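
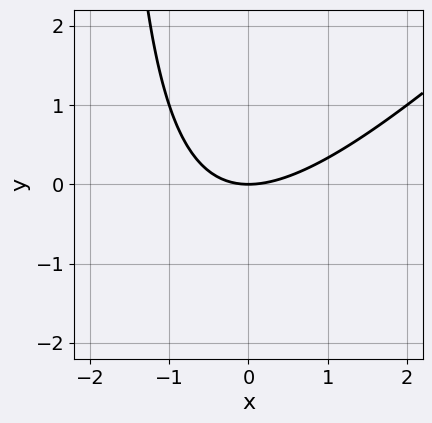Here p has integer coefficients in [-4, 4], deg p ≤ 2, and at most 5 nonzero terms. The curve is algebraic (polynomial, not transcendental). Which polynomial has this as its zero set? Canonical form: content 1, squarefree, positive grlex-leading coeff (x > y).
First, degree: no degree-1 curve has this shape, so deg p = 2.
Then, against the integer gridlines: it crosses the y-axis at the gridline y = 0; one x-axis crossing is at x = 0.
Finally, these observations pin down the coefficients.

x^2 - x*y - 2*y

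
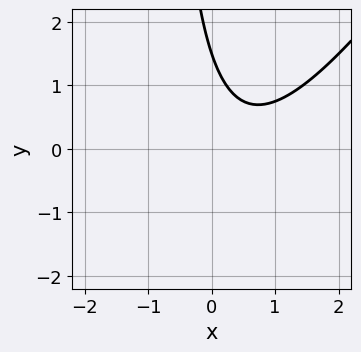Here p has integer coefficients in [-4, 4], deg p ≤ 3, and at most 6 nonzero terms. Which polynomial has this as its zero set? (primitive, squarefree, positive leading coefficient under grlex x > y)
3*x^2 - 2*x*y - 3*x - 2*y + 3

First, degree: a generic line meets the curve in up to 2 points, so deg p = 2.
Next, against the integer gridlines: no x-intercept at any integer in the box.
Finally, solving for integer coefficients yields p as stated.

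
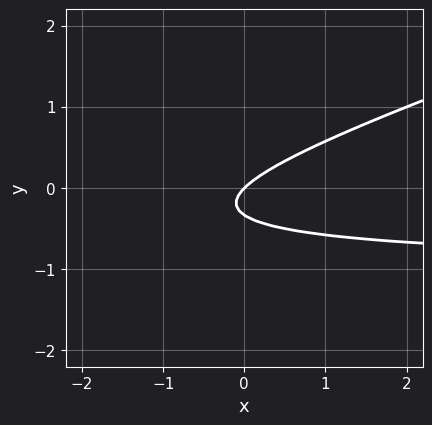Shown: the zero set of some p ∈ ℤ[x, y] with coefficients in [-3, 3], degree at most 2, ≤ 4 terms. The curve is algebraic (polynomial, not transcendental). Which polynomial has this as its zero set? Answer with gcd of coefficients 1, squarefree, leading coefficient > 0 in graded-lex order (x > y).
First, deg p = 2. A generic line meets the curve in up to 2 points.
Next, from the visible intercepts: it meets the y-axis at y = 0 (among the integer gridlines); it meets the x-axis at x = 0 (among the integer gridlines).
Finally, fitting integer coefficients to these (and the overall shape) gives p.

x*y - 3*y^2 + x - y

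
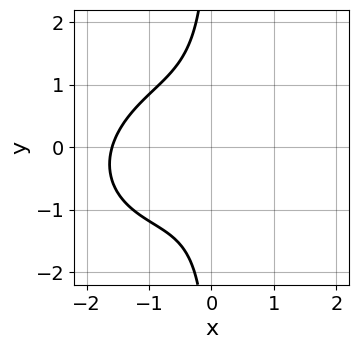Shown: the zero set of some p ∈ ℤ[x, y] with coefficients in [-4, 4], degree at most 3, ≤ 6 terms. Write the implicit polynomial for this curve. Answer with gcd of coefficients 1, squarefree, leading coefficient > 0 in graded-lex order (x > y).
deg p = 3. The shape is more complex than any degree-2 curve.
Observable constraints: no y-intercept at any integer in the box.
Fitting integer coefficients to these (and the overall shape) gives p.

2*x^3 - x^2*y + 3*x*y^2 + 2*x^2 + 3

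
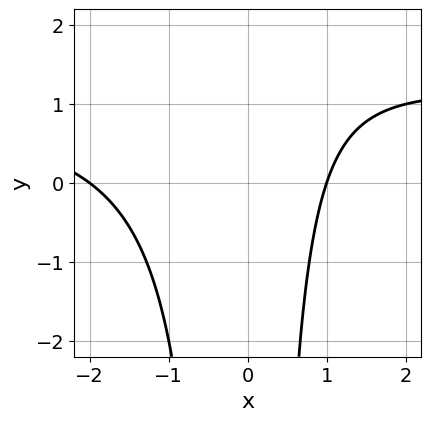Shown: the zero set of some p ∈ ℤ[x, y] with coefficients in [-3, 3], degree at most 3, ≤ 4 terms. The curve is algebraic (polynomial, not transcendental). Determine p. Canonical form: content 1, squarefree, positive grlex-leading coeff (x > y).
First, the degree is 3 — no degree-2 curve has this shape.
Next, from the visible intercepts: the curve avoids every integer y-axis point in the box; among the integer gridlines, it crosses the x-axis at x ∈ {-2, 1}.
Finally, fitting integer coefficients to these (and the overall shape) gives p.

x^2*y - x^2 - x + 2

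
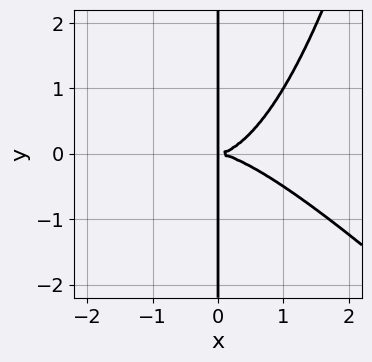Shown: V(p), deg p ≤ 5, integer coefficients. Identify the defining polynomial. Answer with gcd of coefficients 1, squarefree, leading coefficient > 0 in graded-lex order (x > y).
x^4 + x^3*y - 2*x*y^2

Degree: the shape is more complex than any degree-3 curve, so deg p = 4.
From the axis intercepts and sections: every point of the y-axis in the box is on the curve.
The integer polynomial consistent with all of this is the stated p.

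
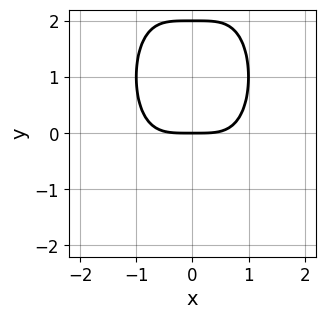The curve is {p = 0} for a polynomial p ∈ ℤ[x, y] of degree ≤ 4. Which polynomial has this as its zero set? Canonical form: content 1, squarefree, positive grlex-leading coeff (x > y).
The degree is 4 — no degree-3 curve has this shape.
Symmetries: mirror symmetry x ↦ −x ⇒ only even powers of x.
From the visible intercepts: one x-axis crossing is at x = 0; the y-axis gridline crossings are at y ∈ {0, 2}.
Solving for integer coefficients yields p as stated.

x^4 + y^2 - 2*y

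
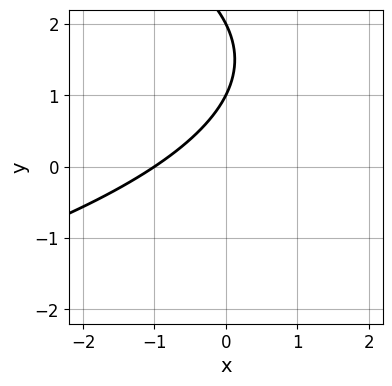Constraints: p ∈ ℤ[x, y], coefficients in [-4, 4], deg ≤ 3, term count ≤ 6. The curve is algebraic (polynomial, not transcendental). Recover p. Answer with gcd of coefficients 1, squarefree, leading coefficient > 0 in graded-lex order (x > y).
(a) The degree is 2 — no degree-1 curve has this shape.
(b) From the visible intercepts: one x-axis crossing is at x = -1; among the integer gridlines, it crosses the y-axis at y ∈ {1, 2}.
(c) Assembling these constraints gives the stated polynomial.

y^2 + 2*x - 3*y + 2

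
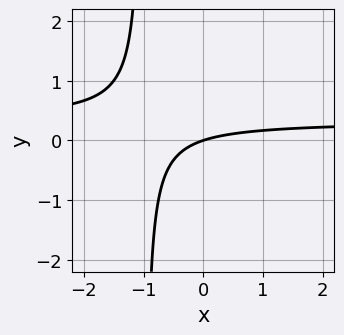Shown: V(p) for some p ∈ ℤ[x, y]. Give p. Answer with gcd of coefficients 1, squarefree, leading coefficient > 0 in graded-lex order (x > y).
1. Degree: the shape is more complex than any degree-1 curve, so deg p = 2.
2. Reading off the gridlines: it crosses the y-axis at the gridline y = 0; one x-axis crossing is at x = 0.
3. Matching integer coefficients to the picture gives p.

3*x*y - x + 3*y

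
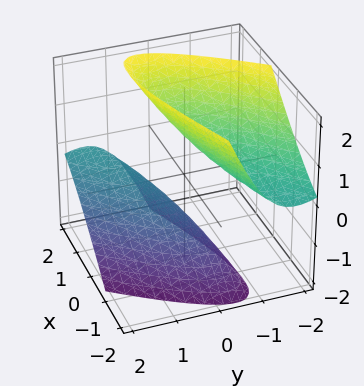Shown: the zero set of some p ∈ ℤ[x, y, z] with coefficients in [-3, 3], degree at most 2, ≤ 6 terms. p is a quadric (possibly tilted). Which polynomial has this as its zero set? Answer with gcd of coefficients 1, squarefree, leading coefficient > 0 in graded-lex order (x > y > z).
(a) I count 2 distinct pieces. They look like related sheets of one shape, so recover p as a whole.
(b) The degree is 2 — a generic line meets the surface in up to 2 points.
(c) Checking where it meets the axes: it misses every integer gridline on the x-axis; it misses every integer gridline on the y-axis.
(d) Solving for integer coefficients yields p as stated. Check: (0, 0, 1) on the z-axis lies on the surface, and p(0, 0, 1) = 0. ✓

x^2 - 3*x*y + 2*y^2 + 2*y*z - z^2 + 1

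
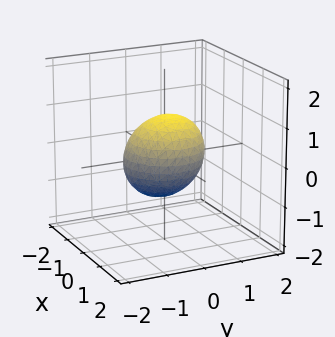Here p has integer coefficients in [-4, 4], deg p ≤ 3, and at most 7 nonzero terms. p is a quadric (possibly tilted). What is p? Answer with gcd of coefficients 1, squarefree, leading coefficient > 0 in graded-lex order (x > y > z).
deg p = 2. A generic line meets the surface in up to 2 points.
From the axis intercepts and sections: among the integer gridlines, it crosses the z-axis at z ∈ {-1, 1}; the y-axis gridline crossings are at y ∈ {-1, 1}.
Together with the visible shape, these determine p as stated. Check: (1, 0, 0) on the x-axis lies on the surface, and p(1, 0, 0) = 0. ✓

3*x^2 + 3*y^2 - y*z + 3*z^2 - 3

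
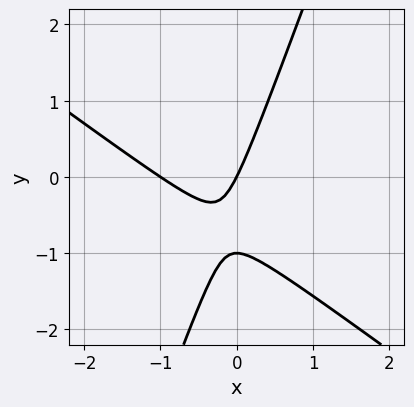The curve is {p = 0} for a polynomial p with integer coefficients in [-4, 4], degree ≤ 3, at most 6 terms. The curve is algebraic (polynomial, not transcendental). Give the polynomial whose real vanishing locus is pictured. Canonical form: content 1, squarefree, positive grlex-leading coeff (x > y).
2*x^2 + 2*x*y - y^2 + 2*x - y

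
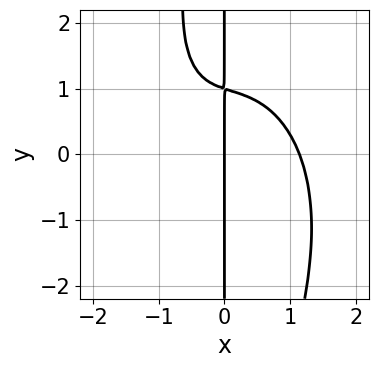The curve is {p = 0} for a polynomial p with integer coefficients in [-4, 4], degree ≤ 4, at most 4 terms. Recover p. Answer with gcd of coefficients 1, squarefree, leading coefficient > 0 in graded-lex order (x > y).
Degree: no degree-3 curve has this shape, so deg p = 4.
Observable constraints: every point of the y-axis in the box is on the curve; one x-axis crossing is at x = 0.
Putting this together gives p.

2*x^4 + x^2*y^2 + 3*x*y - 3*x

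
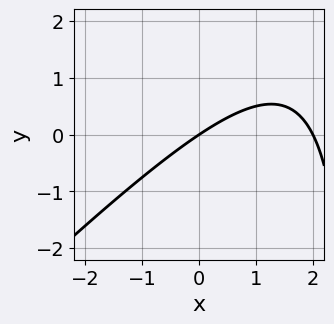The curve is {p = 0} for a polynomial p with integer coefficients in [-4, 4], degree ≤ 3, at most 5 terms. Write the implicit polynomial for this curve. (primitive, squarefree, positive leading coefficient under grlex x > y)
First, the degree is 2 — the shape is more complex than any degree-1 curve.
Next, from the visible intercepts: it crosses the y-axis at the gridline y = 0; among the integer gridlines, it crosses the x-axis at x ∈ {0, 2}.
Finally, together with the visible shape, these determine p as stated.

x^2 - x*y - 2*x + 3*y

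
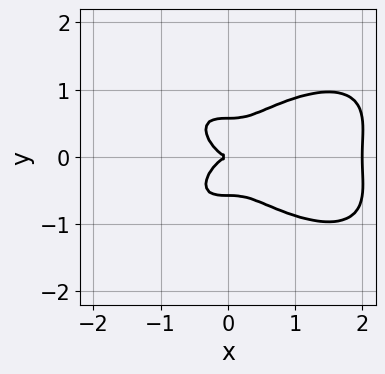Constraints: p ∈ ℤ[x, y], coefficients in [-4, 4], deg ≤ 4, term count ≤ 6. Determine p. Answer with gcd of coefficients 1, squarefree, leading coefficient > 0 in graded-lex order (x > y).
First, the degree is 4 — a generic line meets the curve in up to 4 points.
Then, symmetries: mirror symmetry y ↦ −y ⇒ only even powers of y.
Next, against the integer gridlines: it meets the y-axis at y = 0 (among the integer gridlines); among the integer gridlines, it crosses the x-axis at x ∈ {0, 2}.
Finally, putting this together gives p.

x^4 + 3*y^4 - 2*x^3 - y^2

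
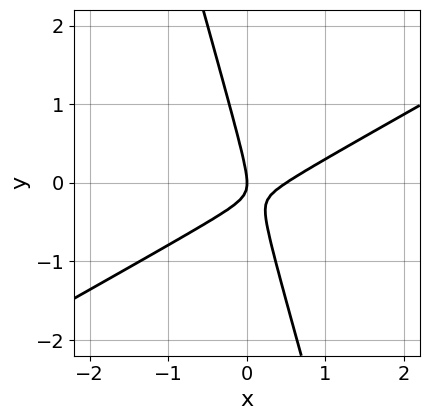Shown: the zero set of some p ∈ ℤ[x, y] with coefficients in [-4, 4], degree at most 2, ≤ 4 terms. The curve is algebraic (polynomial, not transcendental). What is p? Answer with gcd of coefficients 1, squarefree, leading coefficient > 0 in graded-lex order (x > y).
2*x^2 - 3*x*y - y^2 - x

Degree: no degree-1 curve has this shape, so deg p = 2.
Against the integer gridlines: it meets the y-axis at y = 0 (among the integer gridlines); it meets the x-axis at x = 0 (among the integer gridlines).
These observations pin down the coefficients.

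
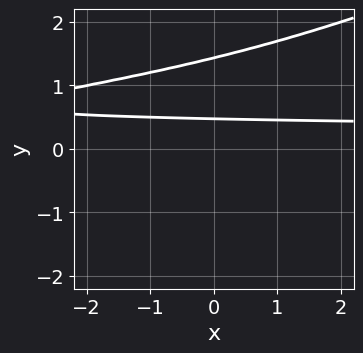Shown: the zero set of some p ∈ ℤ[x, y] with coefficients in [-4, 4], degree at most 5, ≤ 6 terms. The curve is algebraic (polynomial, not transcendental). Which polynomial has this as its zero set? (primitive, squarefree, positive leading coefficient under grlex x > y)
x*y^3 - 2*y^4 + 3*y^2 + 3*y - 2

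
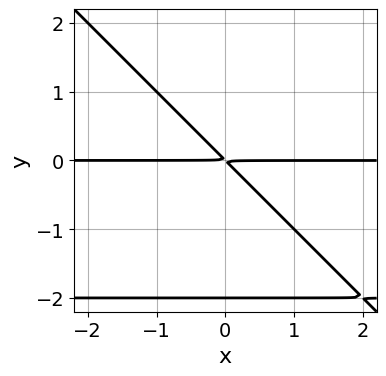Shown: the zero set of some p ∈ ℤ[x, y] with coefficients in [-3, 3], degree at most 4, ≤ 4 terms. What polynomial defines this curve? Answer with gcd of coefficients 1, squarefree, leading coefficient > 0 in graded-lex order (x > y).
x*y^2 + y^3 + 2*x*y + 2*y^2

First, the degree is 3 — no degree-2 curve has this shape.
Then, from the visible intercepts: the visible x-axis segment lies entirely on the curve; it crosses the y-axis at the gridline y = -2.
Finally, together with the visible shape, these determine p as stated.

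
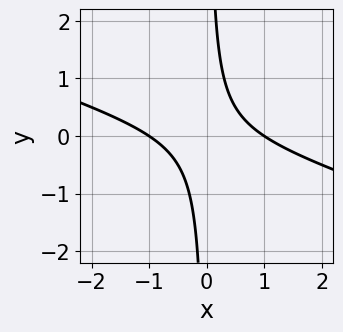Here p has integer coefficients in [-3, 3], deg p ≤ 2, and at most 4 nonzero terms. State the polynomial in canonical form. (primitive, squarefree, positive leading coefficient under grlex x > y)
x^2 + 3*x*y - 1

(a) deg p = 2. The shape is more complex than any degree-1 curve.
(b) From the axis intercepts and sections: it misses every integer gridline on the y-axis; the x-axis gridline crossings are at x ∈ {-1, 1}.
(c) Together with the visible shape, these determine p as stated.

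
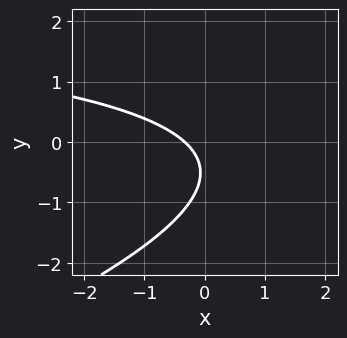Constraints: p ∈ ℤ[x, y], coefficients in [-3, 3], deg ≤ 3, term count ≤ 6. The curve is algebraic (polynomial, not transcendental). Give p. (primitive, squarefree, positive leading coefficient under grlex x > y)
(a) deg p = 2. No degree-1 curve has this shape.
(b) Observable constraints: the curve avoids every integer y-axis point in the box.
(c) The integer polynomial consistent with all of this is the stated p.

x*y - 3*y^2 - 3*x - 3*y - 1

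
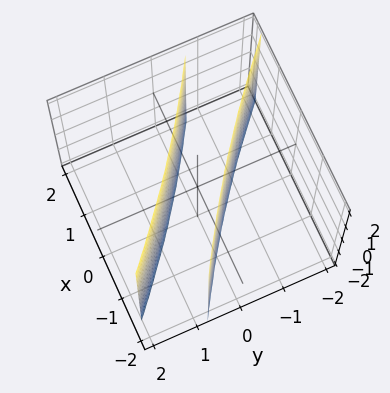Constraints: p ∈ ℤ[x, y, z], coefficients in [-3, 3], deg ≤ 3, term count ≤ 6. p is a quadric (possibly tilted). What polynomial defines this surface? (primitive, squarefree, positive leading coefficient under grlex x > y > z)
x^2 + 3*x*y + 2*y^2 - 1

The picture has 2 separate pieces. They look like related sheets of one shape, so recover p as a whole.
The degree is 2 — a generic line meets the surface in up to 2 points.
Observable constraints: the surface avoids every integer z-axis point in the box; the x-axis gridline crossings are at x ∈ {-1, 1}.
The integer polynomial consistent with all of this is the stated p.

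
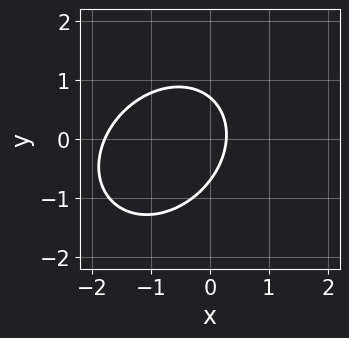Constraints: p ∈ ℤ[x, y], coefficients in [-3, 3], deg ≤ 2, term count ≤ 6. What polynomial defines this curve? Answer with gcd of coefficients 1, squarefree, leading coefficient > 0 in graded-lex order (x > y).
2*x^2 - x*y + 2*y^2 + 3*x - 1

(a) deg p = 2. No degree-1 curve has this shape.
(b) The integer polynomial consistent with all of this is the stated p.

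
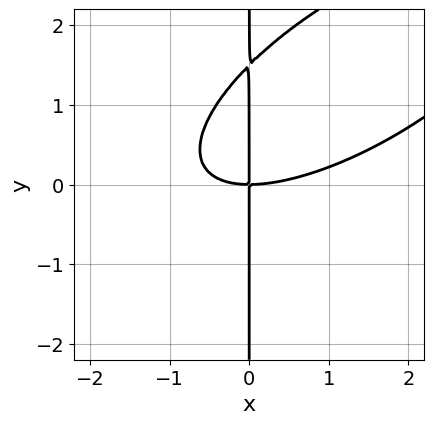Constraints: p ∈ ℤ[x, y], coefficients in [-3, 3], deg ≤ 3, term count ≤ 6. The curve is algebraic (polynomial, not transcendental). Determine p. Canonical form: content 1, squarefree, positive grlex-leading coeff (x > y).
x^3 - 2*x^2*y + 2*x*y^2 - 3*x*y

1. The degree is 3 — no degree-2 curve has this shape.
2. Reading off the gridlines: it meets the x-axis at x = 0 (among the integer gridlines); the visible y-axis segment lies entirely on the curve.
3. These observations pin down the coefficients.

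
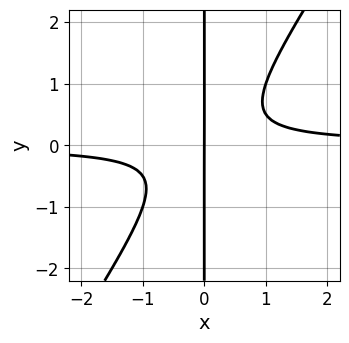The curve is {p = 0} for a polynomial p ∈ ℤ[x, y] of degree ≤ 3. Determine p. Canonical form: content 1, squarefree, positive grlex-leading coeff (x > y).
1. Degree: no degree-2 curve has this shape, so deg p = 3.
2. Observable constraints: it crosses the x-axis at the gridline x = 0; every point of the y-axis in the box is on the curve.
3. Solving for integer coefficients yields p as stated.

3*x^2*y - 2*x*y^2 - x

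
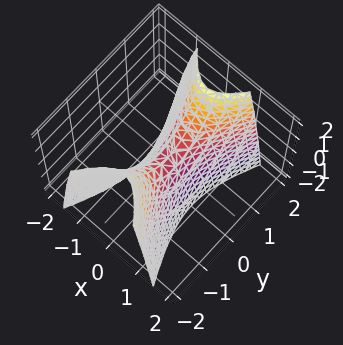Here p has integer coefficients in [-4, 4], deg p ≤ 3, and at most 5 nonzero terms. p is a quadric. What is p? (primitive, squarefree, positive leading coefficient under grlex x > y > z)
Degree: a hyperbolic paraboloid; a quadric, so deg p = 2.
Symmetries: it's symmetric under x → −x, forcing even powers of x; mirror symmetry y ↦ −y ⇒ only even powers of y.
From the axis intercepts and sections: it crosses the x-axis at the gridline x = 0; one z-axis crossing is at z = 0; it meets the y-axis at y = 0 (among the integer gridlines).
Putting this together gives p.

3*x^2 - y^2 + z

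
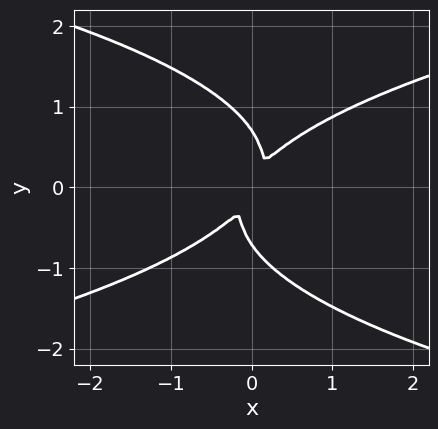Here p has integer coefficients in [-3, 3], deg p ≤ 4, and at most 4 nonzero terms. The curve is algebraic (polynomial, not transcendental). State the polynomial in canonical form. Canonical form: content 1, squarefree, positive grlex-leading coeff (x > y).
The degree is 4 — the shape is more complex than any degree-3 curve.
Putting this together gives p.

2*y^4 - 3*x^2 + 3*x*y - y^2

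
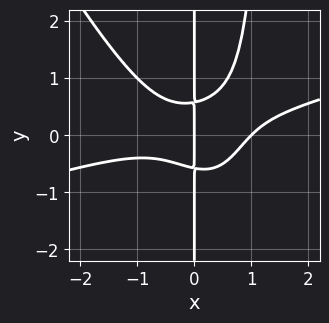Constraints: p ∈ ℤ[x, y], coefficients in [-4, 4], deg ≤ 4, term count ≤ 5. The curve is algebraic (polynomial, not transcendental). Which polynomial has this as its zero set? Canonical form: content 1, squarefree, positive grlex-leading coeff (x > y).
x^4 - 3*x^3*y - 2*x^2*y^2 + 3*x*y^2 - x

(a) Degree: a generic line meets the curve in up to 4 points, so deg p = 4.
(b) Observable constraints: the visible y-axis segment lies entirely on the curve; the x-axis gridline crossings are at x ∈ {0, 1}.
(c) These observations pin down the coefficients.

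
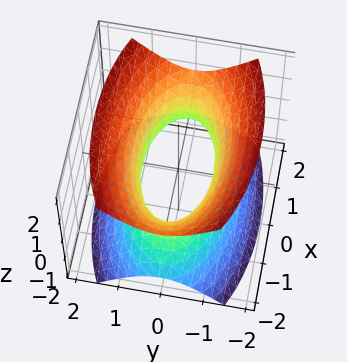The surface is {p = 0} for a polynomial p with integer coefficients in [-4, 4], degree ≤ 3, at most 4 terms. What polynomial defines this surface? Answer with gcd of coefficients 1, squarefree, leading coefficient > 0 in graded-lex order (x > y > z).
x^2 + 3*y^2 - 2*z^2 - 2

The degree is 2 — an hourglass — one-sheet hyperboloid; a quadric.
Symmetries: mirror symmetry y ↦ −y ⇒ only even powers of y; the x ↦ −x reflection is a symmetry, so x appears only in even powers; the z ↦ −z reflection is a symmetry, so z appears only in even powers.
From the visible intercepts: no z-intercept at any integer in the box.
Fitting integer coefficients to these (and the overall shape) gives p.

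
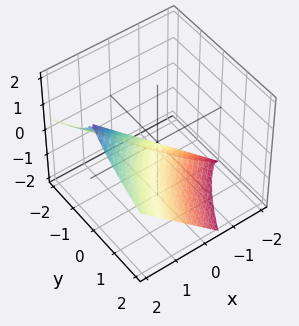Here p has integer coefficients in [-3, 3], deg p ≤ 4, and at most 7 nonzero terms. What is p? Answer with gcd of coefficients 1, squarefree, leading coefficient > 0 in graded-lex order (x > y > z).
x^3 - 3*x^2*z + 3*x*z^2 - z^3 - y^2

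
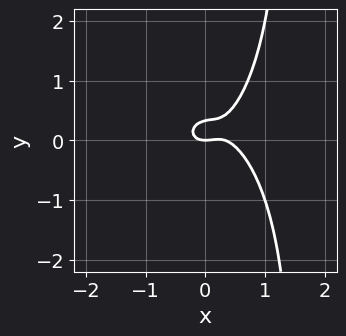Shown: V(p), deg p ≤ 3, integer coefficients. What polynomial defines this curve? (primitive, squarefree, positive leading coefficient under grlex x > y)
1. The degree is 3 — the shape is more complex than any degree-2 curve.
2. Against the integer gridlines: one y-axis crossing is at y = 0; it crosses the x-axis at the gridline x = 0.
3. Matching integer coefficients to the picture gives p.

3*x^3 + 2*x*y^2 - x^2 - 3*y^2 + y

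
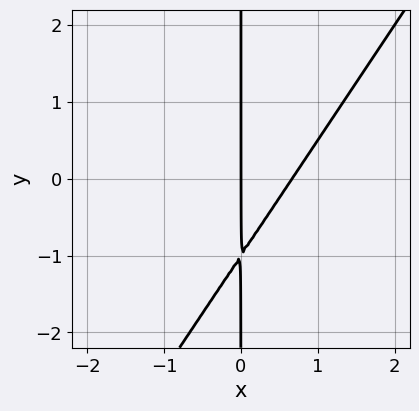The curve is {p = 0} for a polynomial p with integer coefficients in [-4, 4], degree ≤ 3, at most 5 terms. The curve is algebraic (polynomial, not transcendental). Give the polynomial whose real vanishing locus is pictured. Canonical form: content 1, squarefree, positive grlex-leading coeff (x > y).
3*x^2 - 2*x*y - 2*x

Degree: the shape is more complex than any degree-1 curve, so deg p = 2.
Reading off the gridlines: every point of the y-axis in the box is on the curve; one x-axis crossing is at x = 0.
Matching integer coefficients to the picture gives p.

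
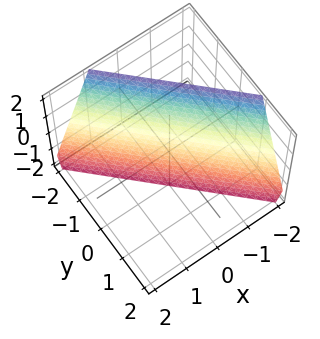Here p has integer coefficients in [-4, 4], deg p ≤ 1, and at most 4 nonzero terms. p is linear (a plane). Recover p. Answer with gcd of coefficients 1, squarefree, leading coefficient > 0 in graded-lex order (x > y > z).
deg p = 1. Every cross-section is a straight line — this is a plane.
Checking where it meets the axes: it meets the z-axis at z = -2 (among the integer gridlines).
Matching integer coefficients to the picture gives p.

3*x + 3*y + z + 2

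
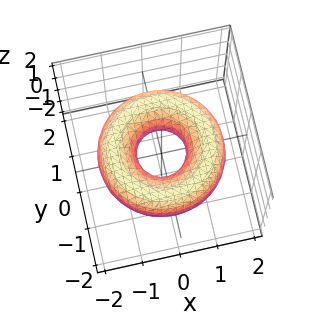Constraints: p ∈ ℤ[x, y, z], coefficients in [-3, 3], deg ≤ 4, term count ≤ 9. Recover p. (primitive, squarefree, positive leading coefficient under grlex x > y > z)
x^4 + 2*x^2*y^2 + y^4 - 3*x^2 - 3*y^2 + 3*z^2 + 1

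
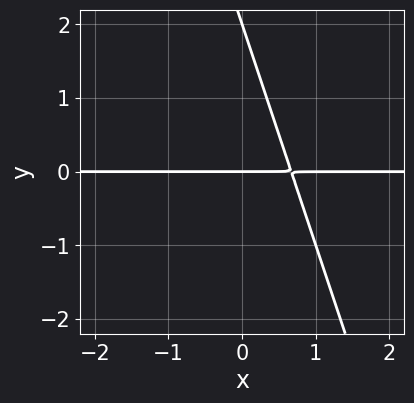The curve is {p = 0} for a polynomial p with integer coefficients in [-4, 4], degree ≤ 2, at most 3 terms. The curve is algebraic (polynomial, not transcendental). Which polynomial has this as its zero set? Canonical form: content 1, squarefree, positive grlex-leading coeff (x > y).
3*x*y + y^2 - 2*y

Degree: the shape is more complex than any degree-1 curve, so deg p = 2.
From the axis intercepts and sections: every point of the x-axis in the box is on the curve; the y-axis gridline crossings are at y ∈ {0, 2}.
Together with the visible shape, these determine p as stated.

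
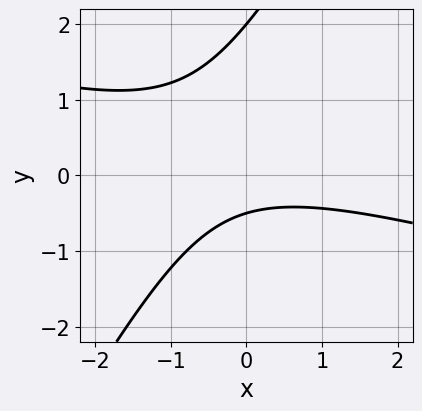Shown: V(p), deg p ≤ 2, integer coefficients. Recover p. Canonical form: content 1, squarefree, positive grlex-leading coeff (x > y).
x^2 + 3*x*y - 2*y^2 + 3*y + 2

First, deg p = 2.
Next, from the axis intercepts and sections: no x-intercept at any integer in the box; it meets the y-axis at y = 2 (among the integer gridlines).
Finally, the integer polynomial consistent with all of this is the stated p.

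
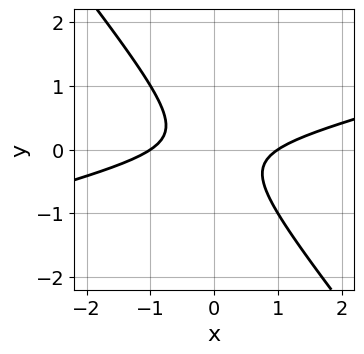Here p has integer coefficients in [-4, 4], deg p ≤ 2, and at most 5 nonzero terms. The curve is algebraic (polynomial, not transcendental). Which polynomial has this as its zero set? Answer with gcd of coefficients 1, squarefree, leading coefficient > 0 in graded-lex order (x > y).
x^2 - 3*x*y - 3*y^2 - 1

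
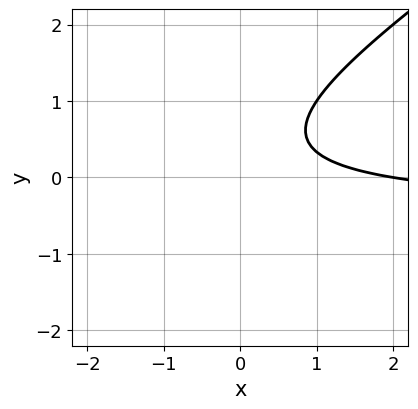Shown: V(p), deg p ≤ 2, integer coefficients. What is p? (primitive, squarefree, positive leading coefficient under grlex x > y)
(a) deg p = 2.
(b) Reading off the gridlines: no y-intercept at any integer in the box; it meets the x-axis at x = 2 (among the integer gridlines).
(c) The integer polynomial consistent with all of this is the stated p.

2*x*y - 3*y^2 + x + 2*y - 2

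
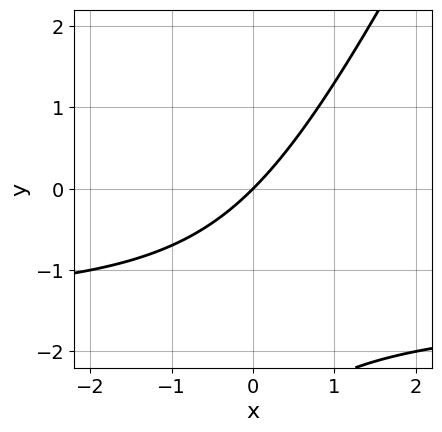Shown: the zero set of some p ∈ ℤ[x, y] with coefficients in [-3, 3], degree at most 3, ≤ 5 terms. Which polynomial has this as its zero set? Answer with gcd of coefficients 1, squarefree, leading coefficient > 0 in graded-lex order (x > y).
2*x*y - y^2 + 3*x - 3*y

1. Degree: no degree-1 curve has this shape, so deg p = 2.
2. From the visible intercepts: it meets the x-axis at x = 0 (among the integer gridlines); one y-axis crossing is at y = 0.
3. Solving for integer coefficients yields p as stated.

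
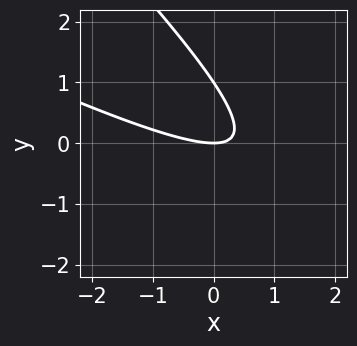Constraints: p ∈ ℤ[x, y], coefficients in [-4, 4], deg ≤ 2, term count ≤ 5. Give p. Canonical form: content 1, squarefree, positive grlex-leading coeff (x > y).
1. The degree is 2 — a generic line meets the curve in up to 2 points.
2. Against the integer gridlines: the y-axis gridline crossings are at y ∈ {0, 1}; it meets the x-axis at x = 0 (among the integer gridlines).
3. Solving for integer coefficients yields p as stated.

x^2 + 3*x*y + 2*y^2 - 2*y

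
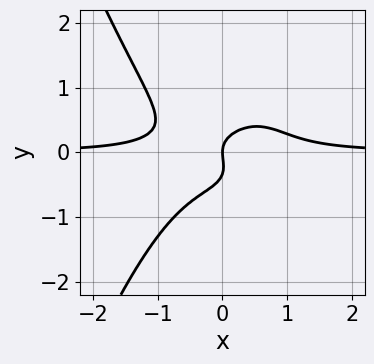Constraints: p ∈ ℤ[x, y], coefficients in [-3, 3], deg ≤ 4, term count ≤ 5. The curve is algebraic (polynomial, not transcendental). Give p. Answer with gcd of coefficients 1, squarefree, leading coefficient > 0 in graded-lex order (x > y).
3*x^3*y + 3*y^3 + y^2 - x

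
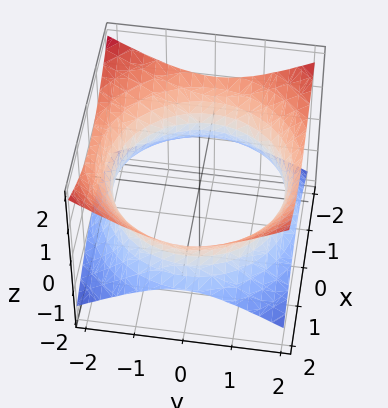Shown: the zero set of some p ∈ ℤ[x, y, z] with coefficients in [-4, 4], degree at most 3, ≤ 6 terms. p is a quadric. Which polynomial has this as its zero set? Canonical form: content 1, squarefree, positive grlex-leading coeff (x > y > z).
x^2 + y^2 - 2*z^2 - 3

The degree is 2 — an hourglass — one-sheet hyperboloid; a quadric.
Symmetries: the surface is invariant under rotation about z: p = q(x² + y², z); the z ↦ −z reflection is a symmetry, so z appears only in even powers.
Reading off the gridlines: the surface avoids every integer z-axis point in the box; a circular section at z = 0 has radius between 1 and 2.
The integer polynomial consistent with all of this is the stated p.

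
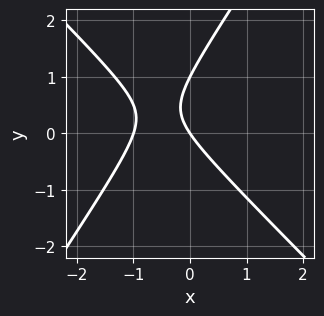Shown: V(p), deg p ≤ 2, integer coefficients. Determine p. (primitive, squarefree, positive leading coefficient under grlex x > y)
3*x^2 + x*y - 2*y^2 + 3*x + 2*y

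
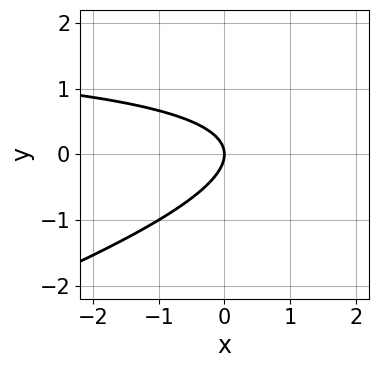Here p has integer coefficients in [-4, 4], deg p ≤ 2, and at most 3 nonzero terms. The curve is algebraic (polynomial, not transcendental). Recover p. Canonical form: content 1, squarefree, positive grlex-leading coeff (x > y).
x*y - 3*y^2 - 2*x

1. Degree: a generic line meets the curve in up to 2 points, so deg p = 2.
2. Against the integer gridlines: it crosses the x-axis at the gridline x = 0; one y-axis crossing is at y = 0.
3. These observations pin down the coefficients.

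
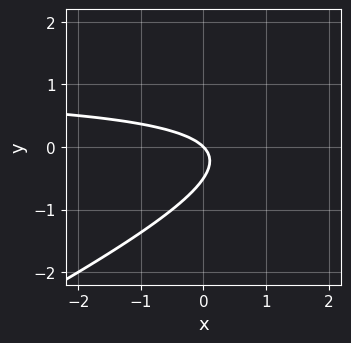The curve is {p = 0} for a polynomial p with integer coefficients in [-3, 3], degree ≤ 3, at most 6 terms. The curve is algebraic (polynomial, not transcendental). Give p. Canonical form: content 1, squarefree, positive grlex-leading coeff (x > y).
x*y - 2*y^2 - x - y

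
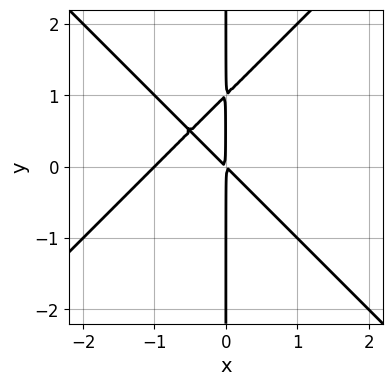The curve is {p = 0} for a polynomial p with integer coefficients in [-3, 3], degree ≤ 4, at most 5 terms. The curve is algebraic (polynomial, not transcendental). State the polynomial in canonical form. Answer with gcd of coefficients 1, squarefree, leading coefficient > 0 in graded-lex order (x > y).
1. Degree: the shape is more complex than any degree-2 curve, so deg p = 3.
2. Reading off the gridlines: it crosses the x-axis at the gridline x = -1; the visible y-axis segment lies entirely on the curve.
3. Matching integer coefficients to the picture gives p.

x^3 - x*y^2 + x^2 + x*y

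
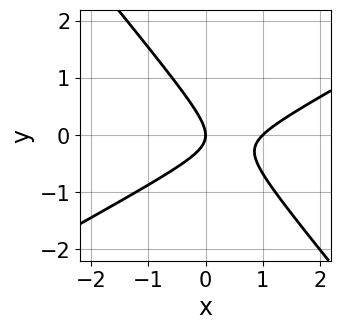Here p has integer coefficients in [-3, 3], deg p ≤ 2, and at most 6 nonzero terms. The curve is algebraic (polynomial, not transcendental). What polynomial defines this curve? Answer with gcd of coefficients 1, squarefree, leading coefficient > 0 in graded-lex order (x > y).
2*x^2 - 2*x*y - 3*y^2 - 2*x

1. deg p = 2.
2. Checking where it meets the axes: the x-axis gridline crossings are at x ∈ {0, 1}; it crosses the y-axis at the gridline y = 0.
3. These observations pin down the coefficients.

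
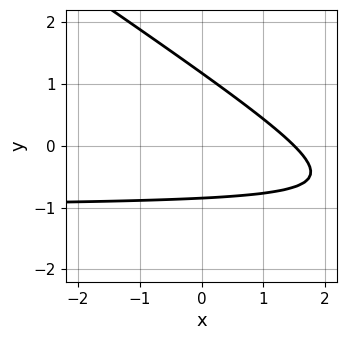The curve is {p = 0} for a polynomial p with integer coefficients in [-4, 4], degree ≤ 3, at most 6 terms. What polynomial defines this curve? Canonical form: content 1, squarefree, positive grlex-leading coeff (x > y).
2*x*y + 3*y^2 + 2*x - y - 3

First, the degree is 2 — no degree-1 curve has this shape.
Finally, solving for integer coefficients yields p as stated.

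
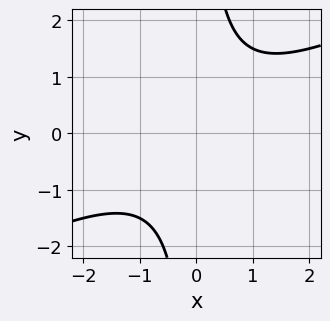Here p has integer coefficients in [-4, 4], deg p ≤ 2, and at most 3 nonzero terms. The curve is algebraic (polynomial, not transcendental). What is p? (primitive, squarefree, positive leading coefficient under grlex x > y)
First, the degree is 2 — a generic line meets the curve in up to 2 points.
Then, observable constraints: the curve avoids every integer x-axis point in the box; the curve avoids every integer y-axis point in the box.
Finally, assembling these constraints gives the stated polynomial.

x^2 - 2*x*y + 2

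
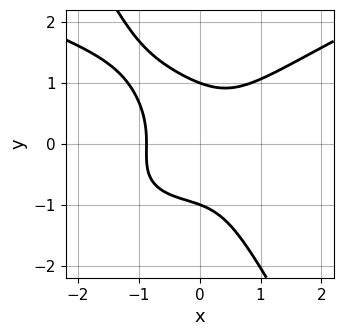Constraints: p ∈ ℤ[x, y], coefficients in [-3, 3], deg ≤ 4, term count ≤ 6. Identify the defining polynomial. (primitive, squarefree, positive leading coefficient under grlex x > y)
x^2*y^2 - 3*x*y^3 - 2*y^4 + 3*x^3 + 2

1. The degree is 4 — no degree-3 curve has this shape.
2. Against the integer gridlines: among the integer gridlines, it crosses the y-axis at y ∈ {-1, 1}.
3. Together with the visible shape, these determine p as stated.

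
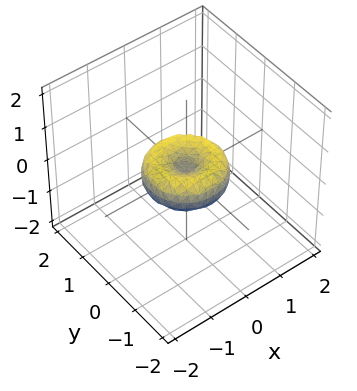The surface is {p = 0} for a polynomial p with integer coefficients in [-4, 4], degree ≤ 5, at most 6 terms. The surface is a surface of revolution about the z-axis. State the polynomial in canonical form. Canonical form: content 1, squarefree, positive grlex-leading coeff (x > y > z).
2*x^4 + 4*x^2*y^2 + 2*y^4 - 2*x^2 - 2*y^2 + 3*z^2

1. Degree: no degree-3 surface has this shape, so deg p = 4.
2. By symmetry, every cross-section ⟂ z is a circle, so x, y appear only via x² + y².
3. Observable constraints: one z-axis crossing is at z = 0; among the integer gridlines, it crosses the x-axis at x ∈ {-1, 0, 1}; a circular section at z = 0 has radius exactly 1.
4. The integer polynomial consistent with all of this is the stated p. Check: (0, -1, 0) on the y-axis lies on the surface, and p(0, -1, 0) = 0. ✓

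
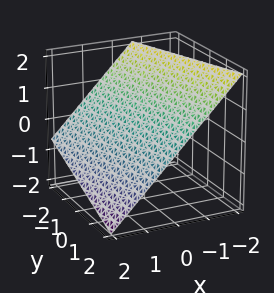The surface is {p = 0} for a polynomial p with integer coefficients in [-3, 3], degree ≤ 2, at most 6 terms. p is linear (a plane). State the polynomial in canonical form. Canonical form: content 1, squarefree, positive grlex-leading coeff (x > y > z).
(a) The degree is 1 — every cross-section is a straight line — this is a plane.
(b) Observable constraints: one y-axis crossing is at y = 2.
(c) Together with the visible shape, these determine p as stated.

3*x + y + 3*z - 2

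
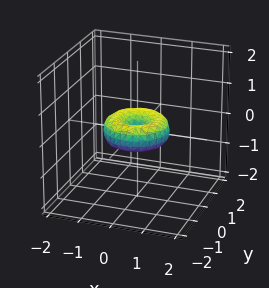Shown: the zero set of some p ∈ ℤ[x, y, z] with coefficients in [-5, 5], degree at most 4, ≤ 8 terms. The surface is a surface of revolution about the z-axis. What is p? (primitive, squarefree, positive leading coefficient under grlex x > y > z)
1. Degree: a generic line meets the surface in up to 4 points, so deg p = 4.
2. By symmetry, the surface is invariant under rotation about z: p = q(x² + y², z).
3. Against the integer gridlines: among the integer gridlines, it crosses the x-axis at x ∈ {-1, 0, 1}; among the integer gridlines, it crosses the y-axis at y ∈ {-1, 0, 1}.
4. Solving for integer coefficients yields p as stated.

2*x^4 + 4*x^2*y^2 + 2*y^4 - 2*x^2 - 2*y^2 + 3*z^2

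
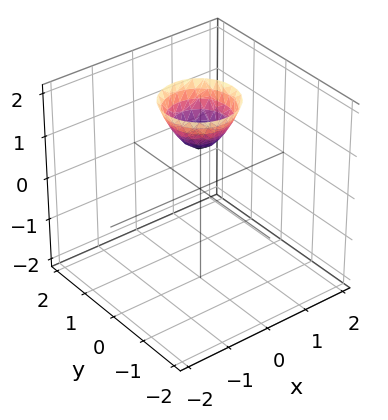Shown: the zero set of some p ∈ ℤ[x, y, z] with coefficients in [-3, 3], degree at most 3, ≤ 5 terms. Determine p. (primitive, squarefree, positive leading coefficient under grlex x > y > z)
deg p = 2. A generic line meets the surface in up to 2 points.
Symmetry: the surface is invariant under rotation about z: p = q(x² + y², z).
Reading off the gridlines: it meets the z-axis at z = 1 (among the integer gridlines); a circular section at z = 2 has radius between 0 and 1.
Matching integer coefficients to the picture gives p.

3*x^2 + 3*y^2 - 2*z + 2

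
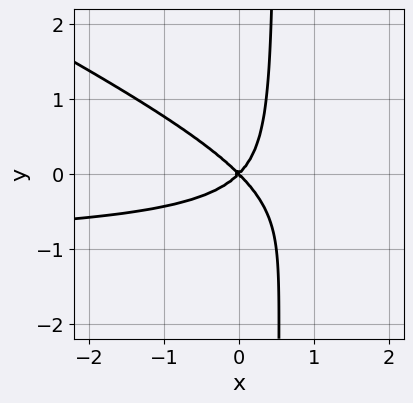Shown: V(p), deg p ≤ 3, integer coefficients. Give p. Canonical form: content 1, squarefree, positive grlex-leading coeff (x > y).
x^2*y + 2*x*y^2 + x^2 - y^2

Degree: a generic line meets the curve in up to 3 points, so deg p = 3.
From the axis intercepts and sections: one x-axis crossing is at x = 0; it crosses the y-axis at the gridline y = 0.
Fitting integer coefficients to these (and the overall shape) gives p.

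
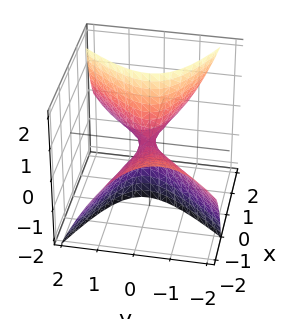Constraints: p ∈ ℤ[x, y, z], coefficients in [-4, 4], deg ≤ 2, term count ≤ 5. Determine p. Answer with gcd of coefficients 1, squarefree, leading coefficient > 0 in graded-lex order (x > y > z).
1. The degree is 2 — a generic line meets the surface in up to 2 points.
2. Checking where it meets the axes: it crosses the z-axis at the gridline z = 0; it meets the y-axis at y = 0 (among the integer gridlines).
3. Putting this together gives p.

x^2 + 2*x*y + 3*x*z - 3*y^2 - z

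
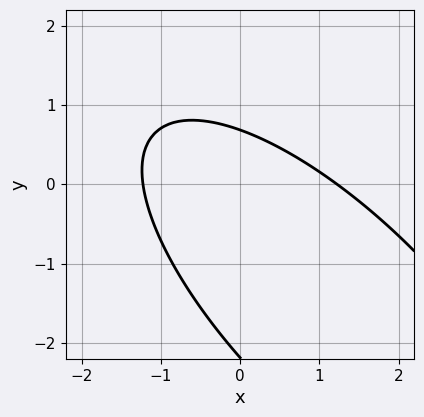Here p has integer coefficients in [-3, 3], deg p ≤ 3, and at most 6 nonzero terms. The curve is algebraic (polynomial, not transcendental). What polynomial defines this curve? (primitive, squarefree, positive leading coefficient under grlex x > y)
Degree: the shape is more complex than any degree-1 curve, so deg p = 2.
Matching integer coefficients to the picture gives p.

2*x^2 + 3*x*y + 2*y^2 + 3*y - 3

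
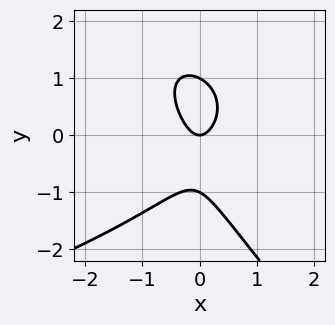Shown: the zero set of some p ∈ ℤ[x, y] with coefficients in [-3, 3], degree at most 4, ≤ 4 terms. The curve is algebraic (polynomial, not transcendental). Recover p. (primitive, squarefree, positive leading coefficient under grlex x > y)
First, degree: no degree-2 curve has this shape, so deg p = 3.
Then, reading off the gridlines: the y-axis gridline crossings are at y ∈ {-1, 0, 1}; one x-axis crossing is at x = 0.
Finally, together with the visible shape, these determine p as stated.

x*y^2 + y^3 + 3*x^2 - y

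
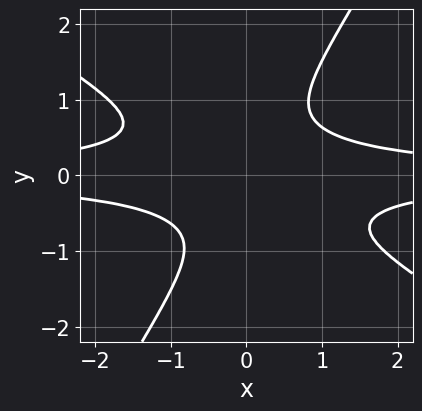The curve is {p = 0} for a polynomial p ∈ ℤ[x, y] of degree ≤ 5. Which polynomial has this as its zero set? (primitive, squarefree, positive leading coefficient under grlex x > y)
2*x^2*y^2 + 2*x*y^3 - 2*y^4 - 1

Degree: a generic line meets the curve in up to 4 points, so deg p = 4.
From the axis intercepts and sections: no x-intercept at any integer in the box; no y-intercept at any integer in the box.
These observations pin down the coefficients.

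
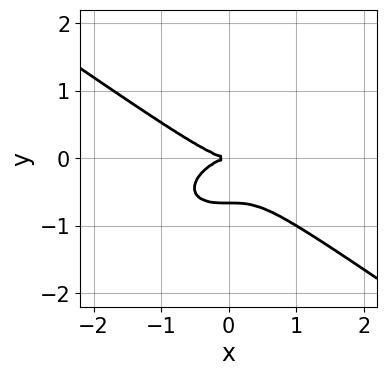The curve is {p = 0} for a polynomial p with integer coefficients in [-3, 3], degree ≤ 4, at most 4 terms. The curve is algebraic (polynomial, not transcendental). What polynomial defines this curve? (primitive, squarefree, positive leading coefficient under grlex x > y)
x^3 + 3*y^3 + 2*y^2

(a) Degree: the shape is more complex than any degree-2 curve, so deg p = 3.
(b) From the visible intercepts: it crosses the x-axis at the gridline x = 0; one y-axis crossing is at y = 0.
(c) Matching integer coefficients to the picture gives p.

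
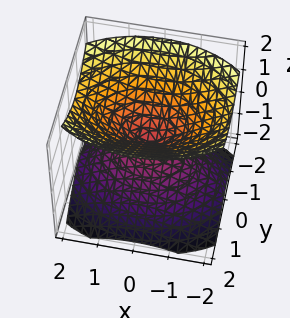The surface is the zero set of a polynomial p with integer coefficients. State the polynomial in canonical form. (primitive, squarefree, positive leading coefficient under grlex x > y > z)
x^2 + 2*y^2 - 2*z^2

There are 2 components.
deg p = 2.
Symmetries: it's symmetric under y → −y, forcing even powers of y; mirror symmetry x ↦ −x ⇒ only even powers of x; mirror symmetry z ↦ −z ⇒ only even powers of z.
Checking where it meets the axes: one z-axis crossing is at z = 0; one y-axis crossing is at y = 0; one x-axis crossing is at x = 0.
Solving for integer coefficients yields p as stated.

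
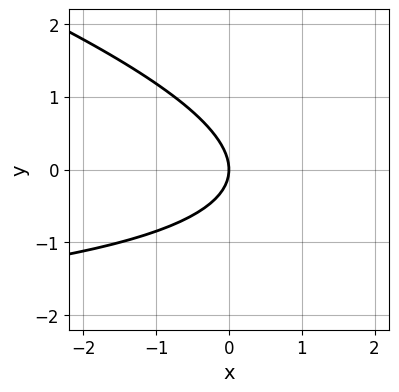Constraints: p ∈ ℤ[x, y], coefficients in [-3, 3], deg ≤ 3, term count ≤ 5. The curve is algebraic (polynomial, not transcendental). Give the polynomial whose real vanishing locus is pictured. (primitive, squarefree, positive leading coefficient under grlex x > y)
First, deg p = 2.
Next, observable constraints: it meets the y-axis at y = 0 (among the integer gridlines); it meets the x-axis at x = 0 (among the integer gridlines).
Finally, together with the visible shape, these determine p as stated.

x*y + 3*y^2 + 3*x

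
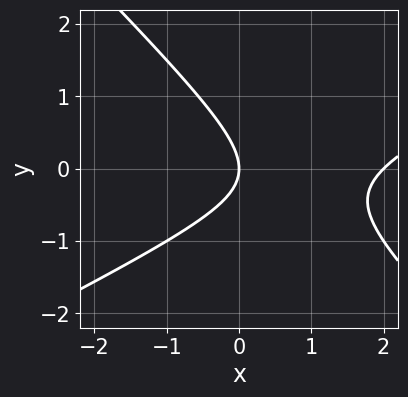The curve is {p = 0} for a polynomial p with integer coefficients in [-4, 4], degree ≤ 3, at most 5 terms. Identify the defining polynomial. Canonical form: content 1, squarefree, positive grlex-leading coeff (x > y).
x^2 - x*y - 2*y^2 - 2*x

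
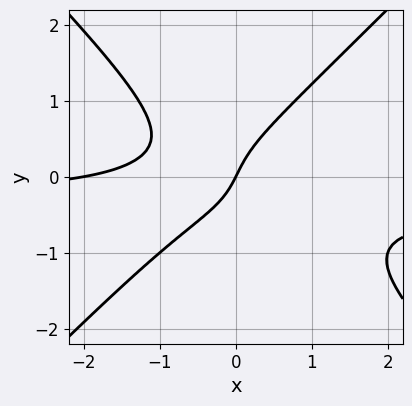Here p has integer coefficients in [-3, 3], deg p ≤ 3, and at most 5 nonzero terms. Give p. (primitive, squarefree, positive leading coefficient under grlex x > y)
1. Degree: no degree-2 curve has this shape, so deg p = 3.
2. Checking where it meets the axes: the x-axis gridline crossings are at x ∈ {-2, 0}; it meets the y-axis at y = 0 (among the integer gridlines).
3. These observations pin down the coefficients.

3*x^2*y - 3*y^3 + x^2 + 2*x - y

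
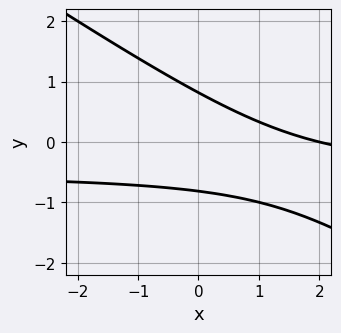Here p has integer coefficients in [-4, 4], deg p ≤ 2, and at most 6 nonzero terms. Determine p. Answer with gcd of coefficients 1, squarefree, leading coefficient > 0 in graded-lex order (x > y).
(a) The degree is 2 — no degree-1 curve has this shape.
(b) From the axis intercepts and sections: it meets the x-axis at x = 2 (among the integer gridlines).
(c) Matching integer coefficients to the picture gives p.

2*x*y + 3*y^2 + x - 2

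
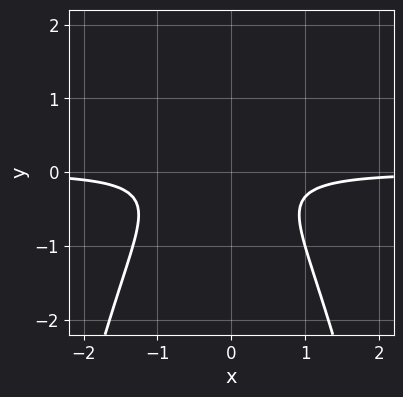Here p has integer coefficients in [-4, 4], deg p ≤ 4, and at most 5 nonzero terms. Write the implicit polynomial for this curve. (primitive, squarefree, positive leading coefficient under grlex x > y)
3*x^2*y + x*y + 3*y^2 + 1

1. deg p = 3. No degree-2 curve has this shape.
2. From the axis intercepts and sections: the curve avoids every integer x-axis point in the box; no y-intercept at any integer in the box.
3. Fitting integer coefficients to these (and the overall shape) gives p.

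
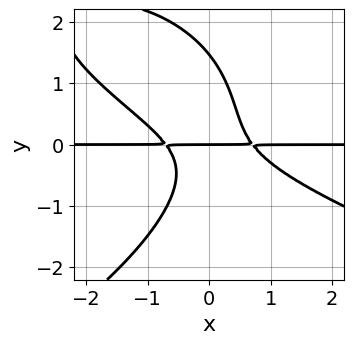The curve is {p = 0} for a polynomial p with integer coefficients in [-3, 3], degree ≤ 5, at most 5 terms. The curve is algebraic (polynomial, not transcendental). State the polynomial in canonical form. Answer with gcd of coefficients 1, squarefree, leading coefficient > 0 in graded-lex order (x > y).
First, degree: the shape is more complex than any degree-3 curve, so deg p = 4.
Then, observable constraints: every point of the x-axis in the box is on the curve; it meets the y-axis at y = 0 (among the integer gridlines).
Finally, putting this together gives p.

y^4 + 2*x^2*y + 3*x*y^2 - y^3 - y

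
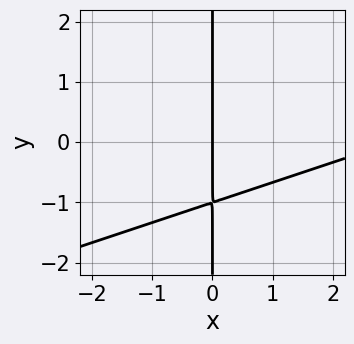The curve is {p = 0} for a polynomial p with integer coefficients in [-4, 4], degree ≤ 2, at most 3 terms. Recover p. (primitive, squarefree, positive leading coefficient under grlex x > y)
x^2 - 3*x*y - 3*x

(a) Degree: the shape is more complex than any degree-1 curve, so deg p = 2.
(b) Against the integer gridlines: every point of the y-axis in the box is on the curve; it meets the x-axis at x = 0 (among the integer gridlines).
(c) Assembling these constraints gives the stated polynomial.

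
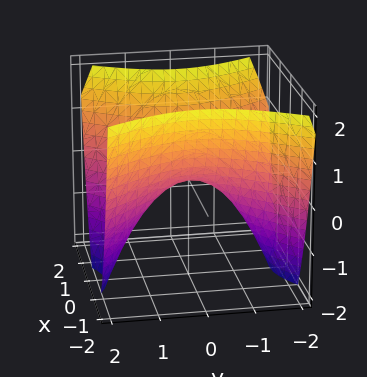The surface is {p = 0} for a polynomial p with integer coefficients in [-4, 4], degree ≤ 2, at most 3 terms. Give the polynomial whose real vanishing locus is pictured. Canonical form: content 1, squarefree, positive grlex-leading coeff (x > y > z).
3*x^2 - 2*y^2 - 3*z

(a) deg p = 2.
(b) Symmetries: it's symmetric under y → −y, forcing even powers of y; the x ↦ −x reflection is a symmetry, so x appears only in even powers.
(c) Observable constraints: it meets the z-axis at z = 0 (among the integer gridlines); it crosses the x-axis at the gridline x = 0; one y-axis crossing is at y = 0.
(d) Putting this together gives p.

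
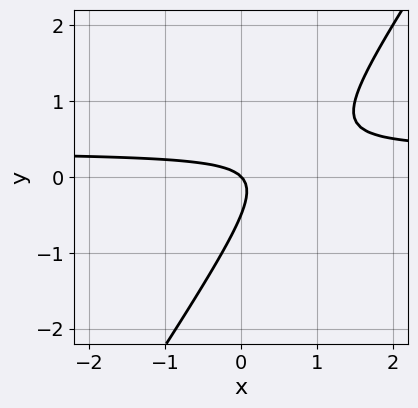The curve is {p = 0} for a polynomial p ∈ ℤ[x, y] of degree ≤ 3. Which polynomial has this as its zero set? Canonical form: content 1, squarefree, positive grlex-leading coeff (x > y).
The degree is 2 — no degree-1 curve has this shape.
Checking where it meets the axes: it crosses the x-axis at the gridline x = 0; it meets the y-axis at y = 0 (among the integer gridlines).
The integer polynomial consistent with all of this is the stated p.

3*x*y - 2*y^2 - x - y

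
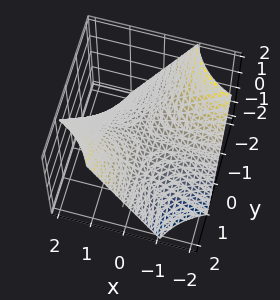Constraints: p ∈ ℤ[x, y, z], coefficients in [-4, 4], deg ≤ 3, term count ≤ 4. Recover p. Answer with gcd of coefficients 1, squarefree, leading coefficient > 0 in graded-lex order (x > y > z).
The degree is 2 — a saddle surface; a quadric.
Against the integer gridlines: every point of the x-axis in the box is on the surface; every point of the y-axis in the box is on the surface.
Assembling these constraints gives the stated polynomial.

x*y - z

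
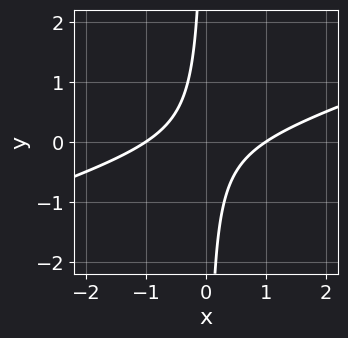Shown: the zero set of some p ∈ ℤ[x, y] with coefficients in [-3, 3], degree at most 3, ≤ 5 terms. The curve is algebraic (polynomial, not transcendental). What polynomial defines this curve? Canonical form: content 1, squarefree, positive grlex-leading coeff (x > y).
x^2 - 3*x*y - 1

The degree is 2 — the shape is more complex than any degree-1 curve.
Reading off the gridlines: no y-intercept at any integer in the box; among the integer gridlines, it crosses the x-axis at x ∈ {-1, 1}.
Solving for integer coefficients yields p as stated.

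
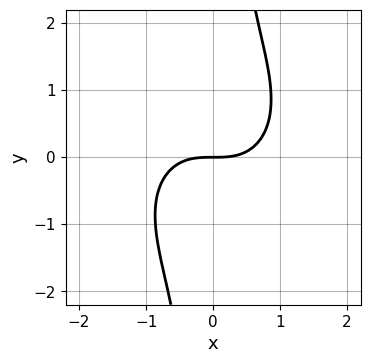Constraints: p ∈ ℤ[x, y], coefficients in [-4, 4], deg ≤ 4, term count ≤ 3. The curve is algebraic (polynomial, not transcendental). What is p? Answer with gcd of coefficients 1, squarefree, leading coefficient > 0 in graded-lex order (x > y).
2*x^3 + 2*x*y^2 - 3*y

1. Degree: a generic line meets the curve in up to 3 points, so deg p = 3.
2. From the axis intercepts and sections: it meets the x-axis at x = 0 (among the integer gridlines); one y-axis crossing is at y = 0.
3. These observations pin down the coefficients.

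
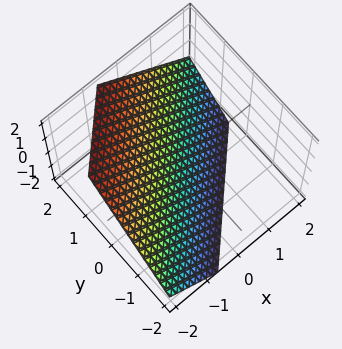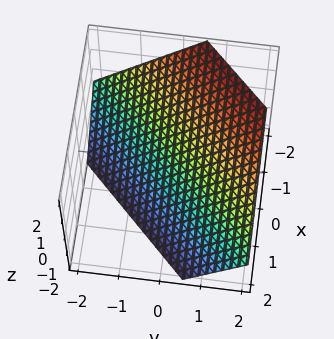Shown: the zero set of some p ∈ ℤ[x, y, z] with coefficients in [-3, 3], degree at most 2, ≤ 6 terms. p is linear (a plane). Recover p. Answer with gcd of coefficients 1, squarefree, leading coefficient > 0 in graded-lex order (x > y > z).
3*x - 3*y + 3*z + 2

First, deg p = 1.
Finally, matching integer coefficients to the picture gives p.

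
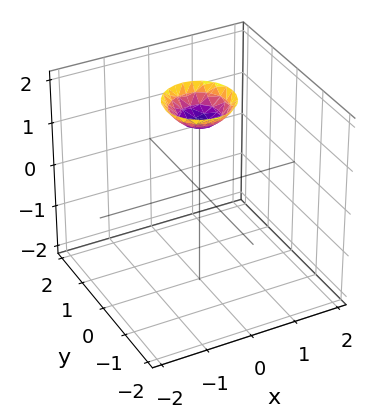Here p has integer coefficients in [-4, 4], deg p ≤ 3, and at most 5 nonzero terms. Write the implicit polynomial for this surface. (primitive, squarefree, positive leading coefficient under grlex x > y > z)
First, deg p = 2. The shape is more complex than any degree-1 surface.
Then, by symmetry, every cross-section ⟂ z is a circle, so x, y appear only via x² + y².
Then, against the integer gridlines: a circular section at z = 2 has radius between 0 and 1; the surface avoids every integer y-axis point in the box; the surface avoids every integer x-axis point in the box.
Finally, the integer polynomial consistent with all of this is the stated p.

2*x^2 + 2*y^2 - 2*z + 3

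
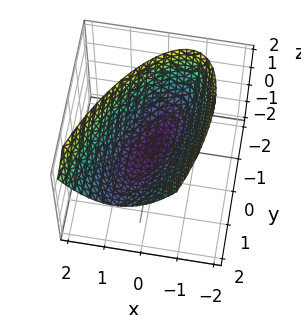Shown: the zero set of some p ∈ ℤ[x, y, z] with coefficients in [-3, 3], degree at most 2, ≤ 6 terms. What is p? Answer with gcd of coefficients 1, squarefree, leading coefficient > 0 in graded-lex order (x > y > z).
3*x^2 - 2*x*y + y^2 - y*z - 3*z

1. deg p = 2. The shape is more complex than any degree-1 surface.
2. From the axis intercepts and sections: one z-axis crossing is at z = 0; it crosses the y-axis at the gridline y = 0; it meets the x-axis at x = 0 (among the integer gridlines).
3. Together with the visible shape, these determine p as stated.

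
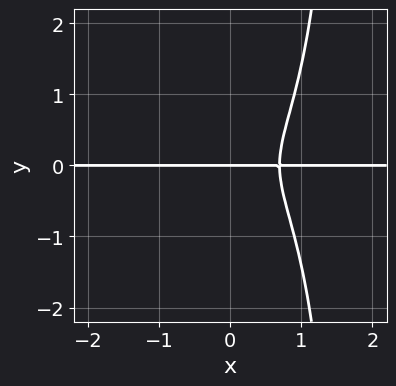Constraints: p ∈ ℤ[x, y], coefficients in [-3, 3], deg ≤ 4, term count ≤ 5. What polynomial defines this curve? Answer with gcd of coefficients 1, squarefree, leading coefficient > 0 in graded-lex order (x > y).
3*x^3*y + 2*x*y^3 - 3*y^3 - y

1. deg p = 4. The shape is more complex than any degree-3 curve.
2. Against the integer gridlines: the visible x-axis segment lies entirely on the curve; it meets the y-axis at y = 0 (among the integer gridlines).
3. These observations pin down the coefficients.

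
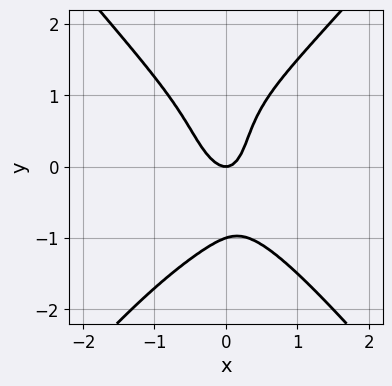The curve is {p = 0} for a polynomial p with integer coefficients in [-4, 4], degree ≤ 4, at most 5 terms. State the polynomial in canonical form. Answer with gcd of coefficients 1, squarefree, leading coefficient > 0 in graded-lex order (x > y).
First, degree: the shape is more complex than any degree-3 curve, so deg p = 4.
Next, checking where it meets the axes: it crosses the x-axis at the gridline x = 0; the y-axis gridline crossings are at y ∈ {-1, 0}.
Finally, assembling these constraints gives the stated polynomial.

2*x^4 - y^4 + 3*x^2 + x*y - y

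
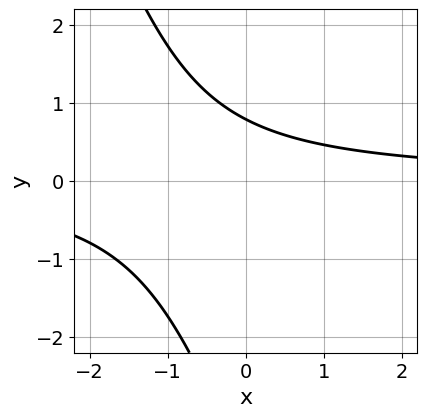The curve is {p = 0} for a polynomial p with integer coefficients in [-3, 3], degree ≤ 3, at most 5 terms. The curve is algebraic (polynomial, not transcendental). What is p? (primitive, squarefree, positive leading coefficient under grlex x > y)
Degree: no degree-1 curve has this shape, so deg p = 2.
From the visible intercepts: it misses every integer gridline on the x-axis.
Together with the visible shape, these determine p as stated.

3*x*y + y^2 + 3*y - 3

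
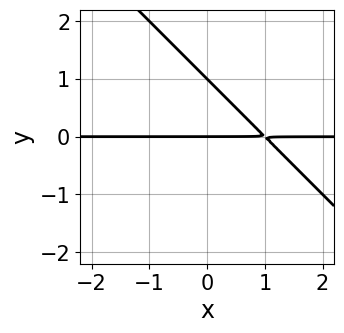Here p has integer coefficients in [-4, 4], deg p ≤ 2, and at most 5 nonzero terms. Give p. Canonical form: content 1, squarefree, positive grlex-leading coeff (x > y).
deg p = 2.
From the axis intercepts and sections: among the integer gridlines, it crosses the y-axis at y ∈ {0, 1}; every point of the x-axis in the box is on the curve.
Solving for integer coefficients yields p as stated.

x*y + y^2 - y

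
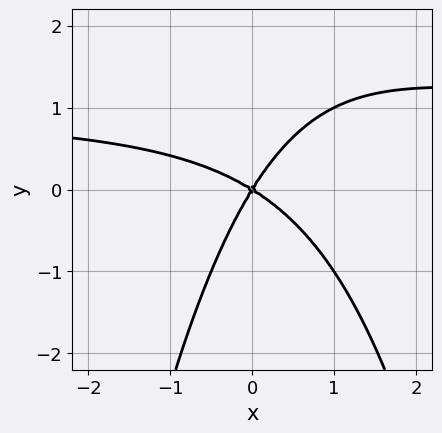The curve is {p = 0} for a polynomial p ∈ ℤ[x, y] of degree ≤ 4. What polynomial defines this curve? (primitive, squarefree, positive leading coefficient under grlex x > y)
x^2*y - x^2 - x*y + y^2

(a) Degree: no degree-2 curve has this shape, so deg p = 3.
(b) Observable constraints: it meets the y-axis at y = 0 (among the integer gridlines); it crosses the x-axis at the gridline x = 0.
(c) Fitting integer coefficients to these (and the overall shape) gives p.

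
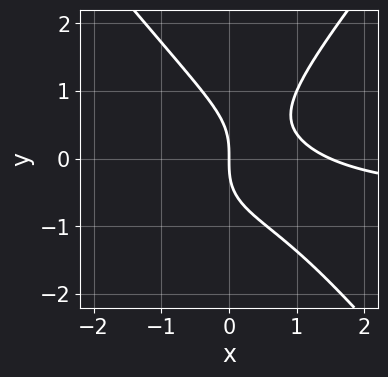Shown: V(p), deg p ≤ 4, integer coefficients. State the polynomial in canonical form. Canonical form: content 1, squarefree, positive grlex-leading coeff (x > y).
(a) deg p = 3. The shape is more complex than any degree-2 curve.
(b) From the visible intercepts: it meets the y-axis at y = 0 (among the integer gridlines); one x-axis crossing is at x = 0.
(c) Fitting integer coefficients to these (and the overall shape) gives p.

3*x^2*y - 2*y^3 + 2*x^2 - 3*x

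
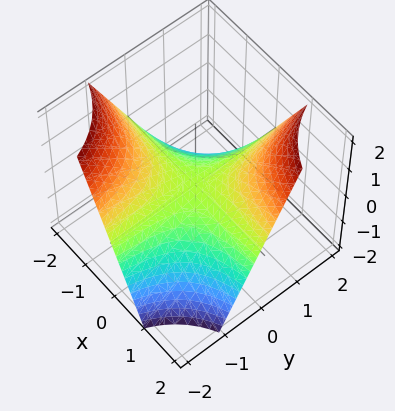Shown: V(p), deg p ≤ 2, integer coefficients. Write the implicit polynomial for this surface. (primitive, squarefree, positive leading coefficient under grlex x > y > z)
x*y - z

(a) The degree is 2 — a hyperbolic paraboloid; a quadric.
(b) Against the integer gridlines: the visible x-axis segment lies entirely on the surface; every point of the y-axis in the box is on the surface.
(c) Assembling these constraints gives the stated polynomial.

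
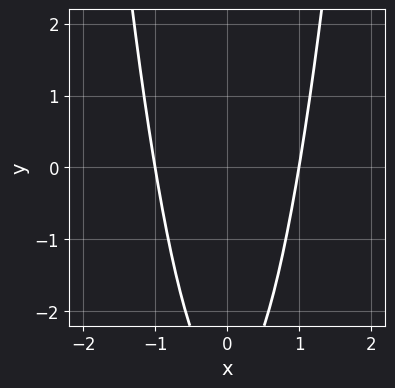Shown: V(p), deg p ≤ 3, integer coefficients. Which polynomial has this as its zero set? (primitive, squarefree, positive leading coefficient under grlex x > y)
3*x^2 - y - 3

(a) deg p = 2.
(b) Symmetries: the x ↦ −x reflection is a symmetry, so x appears only in even powers.
(c) From the axis intercepts and sections: the curve avoids every integer y-axis point in the box; among the integer gridlines, it crosses the x-axis at x ∈ {-1, 1}.
(d) Fitting integer coefficients to these (and the overall shape) gives p.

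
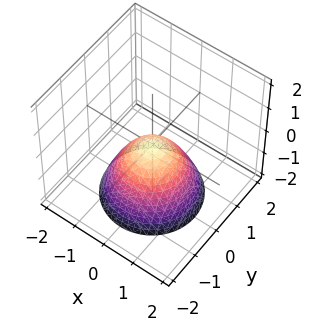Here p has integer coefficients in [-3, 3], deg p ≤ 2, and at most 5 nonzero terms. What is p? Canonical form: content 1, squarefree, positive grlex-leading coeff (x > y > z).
x^2 + y^2 + z

The degree is 2 — a single bowl opening along one axis; a quadric.
Symmetries: the surface is invariant under rotation about z: p = q(x² + y², z).
From the visible intercepts: it meets the z-axis at z = 0 (among the integer gridlines); one x-axis crossing is at x = 0.
Putting this together gives p.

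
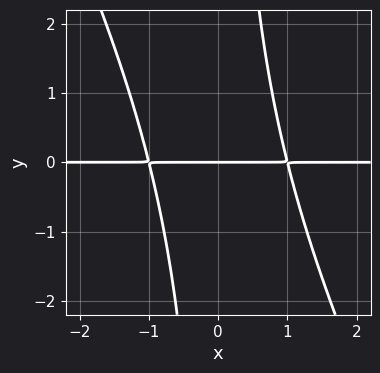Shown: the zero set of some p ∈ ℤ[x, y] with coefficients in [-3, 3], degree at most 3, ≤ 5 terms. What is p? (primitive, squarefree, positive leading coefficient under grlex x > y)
(a) The degree is 3 — no degree-2 curve has this shape.
(b) From the visible intercepts: it crosses the y-axis at the gridline y = 0; every point of the x-axis in the box is on the curve.
(c) These observations pin down the coefficients.

2*x^2*y + x*y^2 - 2*y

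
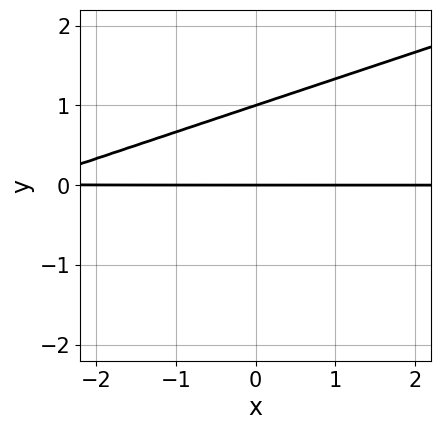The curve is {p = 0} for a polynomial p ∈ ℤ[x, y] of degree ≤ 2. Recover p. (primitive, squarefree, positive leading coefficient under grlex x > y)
x*y - 3*y^2 + 3*y

deg p = 2. The shape is more complex than any degree-1 curve.
Reading off the gridlines: the visible x-axis segment lies entirely on the curve; the y-axis gridline crossings are at y ∈ {0, 1}.
These observations pin down the coefficients.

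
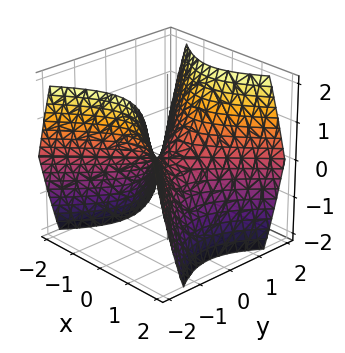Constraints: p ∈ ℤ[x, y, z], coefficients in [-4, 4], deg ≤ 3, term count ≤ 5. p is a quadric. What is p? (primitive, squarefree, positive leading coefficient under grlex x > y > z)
x^2 - y^2 + z

The degree is 2 — a saddle surface; a quadric.
Symmetries: mirror symmetry x ↦ −x ⇒ only even powers of x; it's symmetric under y → −y, forcing even powers of y.
Checking where it meets the axes: one x-axis crossing is at x = 0; it meets the y-axis at y = 0 (among the integer gridlines); it crosses the z-axis at the gridline z = 0.
Together with the visible shape, these determine p as stated.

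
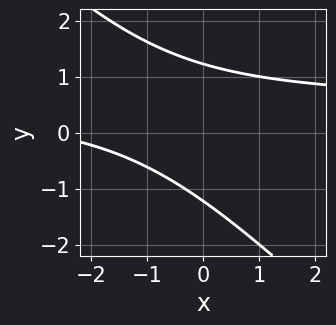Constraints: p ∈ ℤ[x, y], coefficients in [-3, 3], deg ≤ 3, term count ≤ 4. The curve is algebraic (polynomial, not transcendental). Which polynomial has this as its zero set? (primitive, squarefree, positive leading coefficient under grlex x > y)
2*x*y + 2*y^2 - x - 3

deg p = 2.
Against the integer gridlines: no x-intercept at any integer in the box.
Matching integer coefficients to the picture gives p.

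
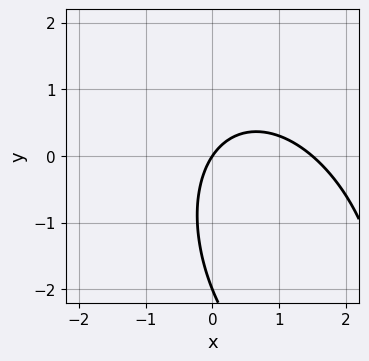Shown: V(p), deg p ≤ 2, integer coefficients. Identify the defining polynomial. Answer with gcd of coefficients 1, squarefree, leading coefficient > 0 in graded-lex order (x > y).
First, the degree is 2 — no degree-1 curve has this shape.
Next, from the axis intercepts and sections: it meets the x-axis at x = 0 (among the integer gridlines); the y-axis gridline crossings are at y ∈ {-2, 0}.
Finally, these observations pin down the coefficients.

2*x^2 + x*y + y^2 - 3*x + 2*y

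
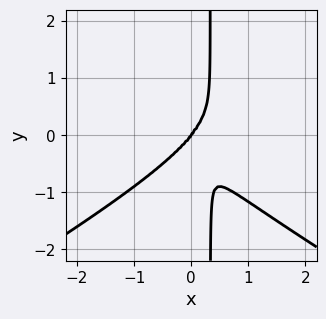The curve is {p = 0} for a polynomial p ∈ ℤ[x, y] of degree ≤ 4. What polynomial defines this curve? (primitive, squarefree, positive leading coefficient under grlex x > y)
x^3*y - 3*x*y^3 - 2*x^3 + y^3

1. The degree is 4 — the shape is more complex than any degree-3 curve.
2. Observable constraints: it crosses the y-axis at the gridline y = 0; it crosses the x-axis at the gridline x = 0.
3. The integer polynomial consistent with all of this is the stated p.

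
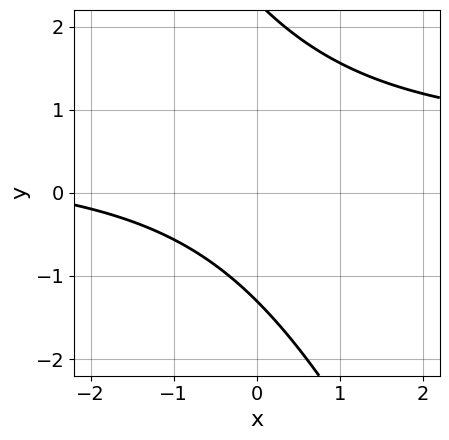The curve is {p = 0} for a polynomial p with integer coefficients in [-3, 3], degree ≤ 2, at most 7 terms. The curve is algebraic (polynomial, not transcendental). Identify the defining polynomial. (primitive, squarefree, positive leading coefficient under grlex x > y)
2*x*y + y^2 - x - y - 3

First, the degree is 2 — no degree-1 curve has this shape.
Next, against the integer gridlines: it misses every integer gridline on the x-axis.
Finally, assembling these constraints gives the stated polynomial.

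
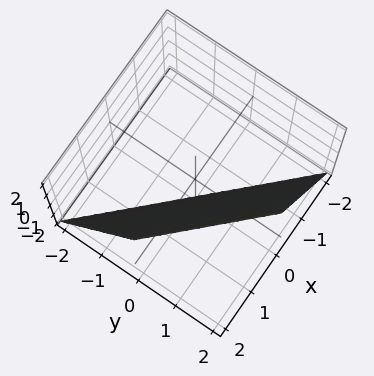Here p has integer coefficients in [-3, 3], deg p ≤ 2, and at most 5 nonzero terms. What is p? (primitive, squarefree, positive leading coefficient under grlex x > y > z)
First, deg p = 1. Every cross-section is a straight line — this is a plane.
Then, checking where it meets the axes: it crosses the x-axis at the gridline x = 1; it crosses the y-axis at the gridline y = 1.
Finally, the integer polynomial consistent with all of this is the stated p. Check: (0, 0, -2) on the z-axis lies on the surface, and p(0, 0, -2) = 0. ✓

2*x + 2*y - z - 2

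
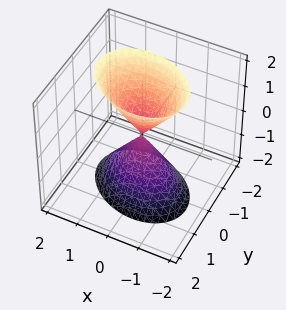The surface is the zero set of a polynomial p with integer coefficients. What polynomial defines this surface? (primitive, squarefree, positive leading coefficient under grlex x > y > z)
First, I count 2 distinct pieces.
Then, degree: no degree-1 surface has this shape, so deg p = 2.
Next, against the integer gridlines: it meets the x-axis at x = 0 (among the integer gridlines); it meets the z-axis at z = 0 (among the integer gridlines).
Finally, assembling these constraints gives the stated polynomial.

2*x^2 + x*y + 3*y^2 - z^2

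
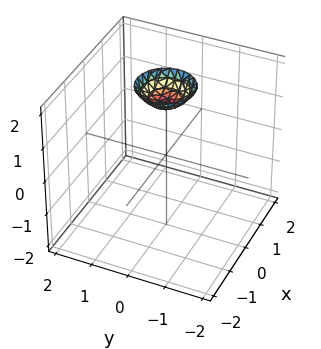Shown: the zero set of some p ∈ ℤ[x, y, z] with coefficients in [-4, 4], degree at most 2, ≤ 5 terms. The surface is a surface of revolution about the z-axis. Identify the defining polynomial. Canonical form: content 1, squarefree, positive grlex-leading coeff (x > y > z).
2*x^2 + 2*y^2 - 2*z + 3

First, deg p = 2. The shape is more complex than any degree-1 surface.
Next, symmetries: rotational symmetry about the z-axis ⇒ p depends on x, y only through x² + y².
Then, checking where it meets the axes: no y-intercept at any integer in the box; a circular section at z = 2 has radius between 0 and 1.
Finally, putting this together gives p.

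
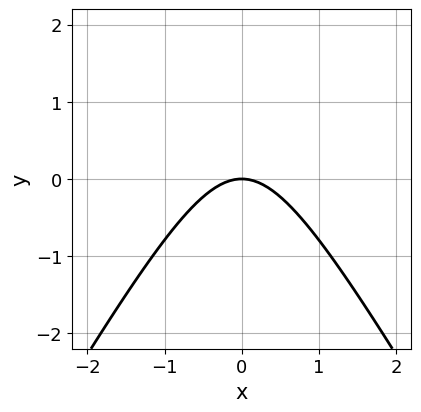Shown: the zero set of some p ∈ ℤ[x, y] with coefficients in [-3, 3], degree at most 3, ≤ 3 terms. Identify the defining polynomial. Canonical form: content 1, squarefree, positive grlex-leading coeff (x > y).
The degree is 2 — a generic line meets the curve in up to 2 points.
Symmetries: it's symmetric under x → −x, forcing even powers of x.
Checking where it meets the axes: one y-axis crossing is at y = 0; one x-axis crossing is at x = 0.
Solving for integer coefficients yields p as stated.

3*x^2 - y^2 + 3*y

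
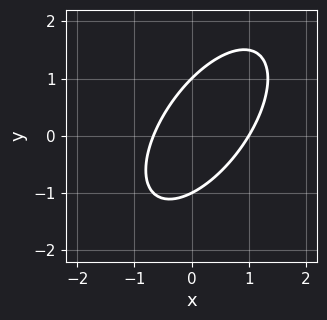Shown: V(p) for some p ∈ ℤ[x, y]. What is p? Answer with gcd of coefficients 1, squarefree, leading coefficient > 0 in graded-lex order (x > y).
3*x^2 - 3*x*y + 2*y^2 - x - 2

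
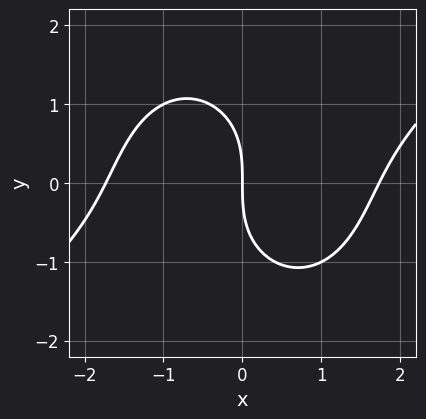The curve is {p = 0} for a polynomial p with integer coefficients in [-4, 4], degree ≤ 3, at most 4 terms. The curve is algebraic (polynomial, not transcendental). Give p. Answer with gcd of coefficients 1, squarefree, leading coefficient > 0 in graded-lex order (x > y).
First, the degree is 3 — the shape is more complex than any degree-2 curve.
Then, checking where it meets the axes: it meets the y-axis at y = 0 (among the integer gridlines); it meets the x-axis at x = 0 (among the integer gridlines).
Finally, the integer polynomial consistent with all of this is the stated p.

x^3 - x^2*y - y^3 - 3*x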